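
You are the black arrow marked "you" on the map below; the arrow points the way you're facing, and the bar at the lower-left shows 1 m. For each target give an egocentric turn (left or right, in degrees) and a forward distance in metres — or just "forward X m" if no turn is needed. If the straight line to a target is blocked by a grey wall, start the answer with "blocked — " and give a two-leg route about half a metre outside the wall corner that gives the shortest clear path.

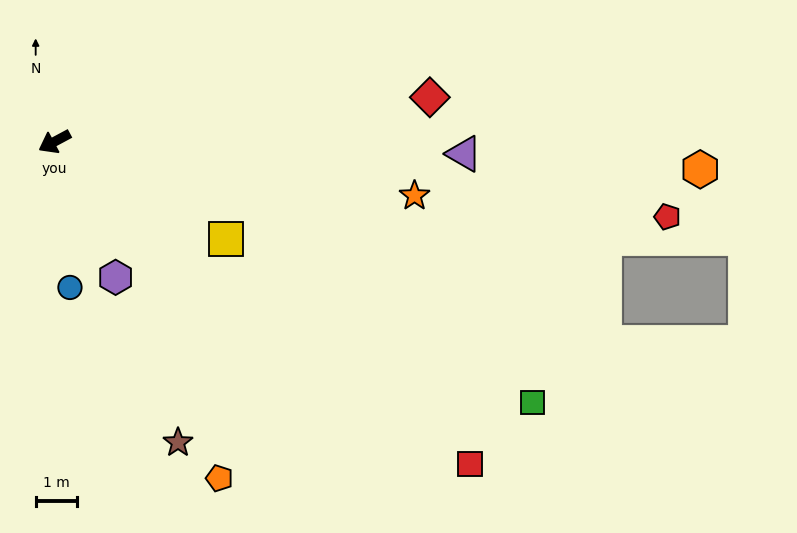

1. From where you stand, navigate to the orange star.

turn left 143°, forward 8.9 m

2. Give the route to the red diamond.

turn left 159°, forward 9.2 m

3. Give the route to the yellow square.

turn left 122°, forward 4.8 m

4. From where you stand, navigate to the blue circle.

turn left 68°, forward 3.6 m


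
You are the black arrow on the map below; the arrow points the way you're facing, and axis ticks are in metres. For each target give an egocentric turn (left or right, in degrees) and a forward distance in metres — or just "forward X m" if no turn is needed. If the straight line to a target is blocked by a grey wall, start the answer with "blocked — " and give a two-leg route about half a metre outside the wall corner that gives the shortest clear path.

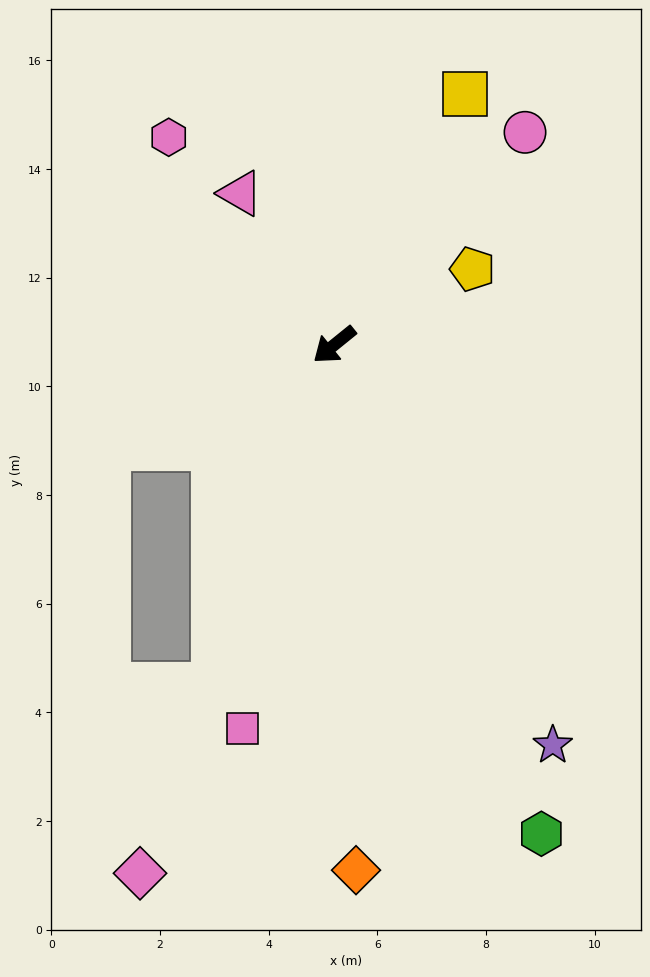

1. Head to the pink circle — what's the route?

turn right 171°, forward 5.3 m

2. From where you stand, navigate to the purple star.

turn left 80°, forward 8.4 m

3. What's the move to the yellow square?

turn right 157°, forward 5.2 m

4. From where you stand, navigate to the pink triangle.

turn right 97°, forward 3.3 m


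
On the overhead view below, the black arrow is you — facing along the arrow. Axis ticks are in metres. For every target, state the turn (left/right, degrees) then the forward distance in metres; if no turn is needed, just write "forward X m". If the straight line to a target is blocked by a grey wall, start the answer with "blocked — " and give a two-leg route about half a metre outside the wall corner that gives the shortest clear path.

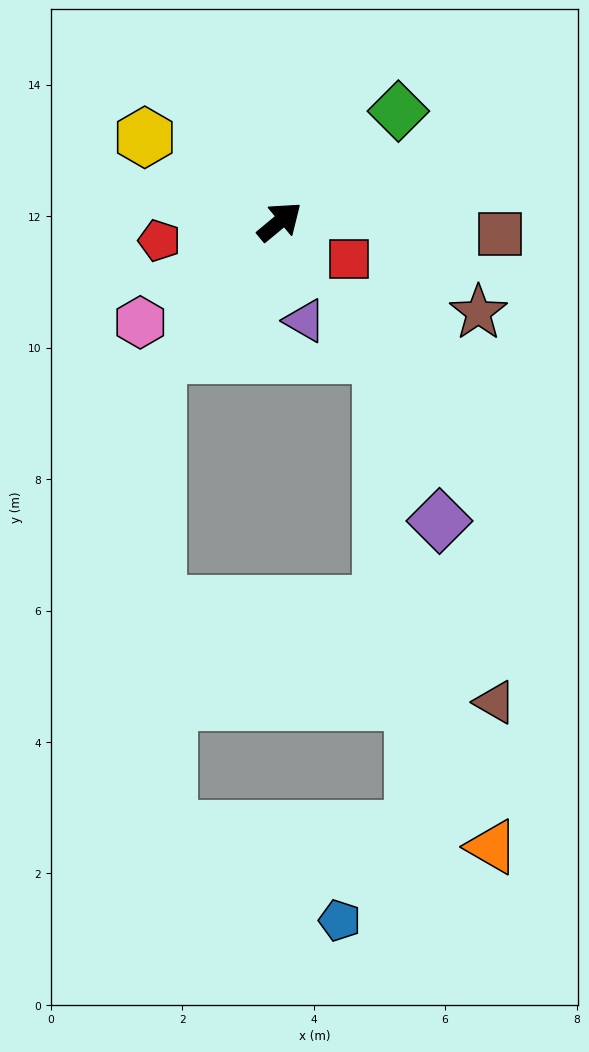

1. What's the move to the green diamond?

turn left 3°, forward 2.5 m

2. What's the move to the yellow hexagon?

turn left 108°, forward 2.4 m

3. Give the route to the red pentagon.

turn left 149°, forward 1.9 m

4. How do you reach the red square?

turn right 68°, forward 1.2 m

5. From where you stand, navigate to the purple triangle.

turn right 116°, forward 1.6 m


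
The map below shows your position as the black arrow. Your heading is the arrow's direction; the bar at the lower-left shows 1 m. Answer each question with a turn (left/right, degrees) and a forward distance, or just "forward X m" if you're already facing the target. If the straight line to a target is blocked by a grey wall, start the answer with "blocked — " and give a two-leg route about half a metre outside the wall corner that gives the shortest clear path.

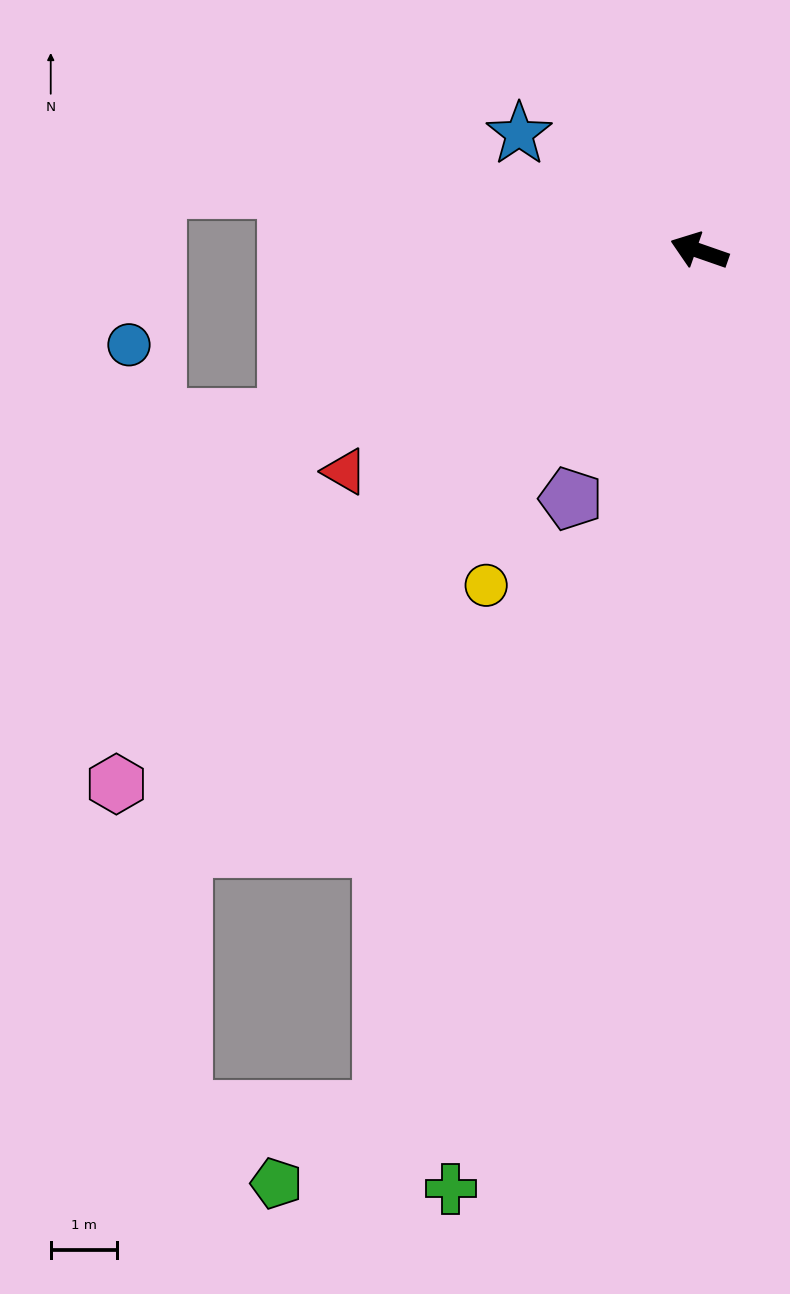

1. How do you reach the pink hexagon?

turn left 62°, forward 11.9 m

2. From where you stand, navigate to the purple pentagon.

turn left 82°, forward 4.2 m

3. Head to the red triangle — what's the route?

turn left 51°, forward 6.3 m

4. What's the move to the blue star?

turn right 14°, forward 3.2 m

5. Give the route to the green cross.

turn left 94°, forward 14.6 m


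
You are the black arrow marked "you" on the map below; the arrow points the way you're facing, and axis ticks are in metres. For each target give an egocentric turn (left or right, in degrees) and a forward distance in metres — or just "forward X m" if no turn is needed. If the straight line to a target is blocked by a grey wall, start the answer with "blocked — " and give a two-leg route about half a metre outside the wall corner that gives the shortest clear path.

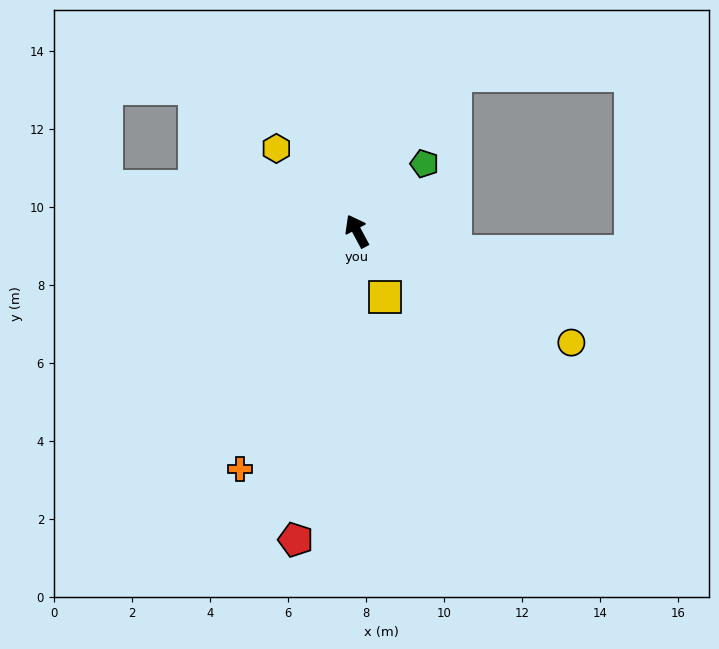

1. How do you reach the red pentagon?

turn left 141°, forward 8.1 m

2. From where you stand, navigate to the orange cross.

turn left 126°, forward 6.8 m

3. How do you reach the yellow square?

turn left 175°, forward 1.8 m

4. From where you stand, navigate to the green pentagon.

turn right 73°, forward 2.4 m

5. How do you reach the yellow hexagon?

turn left 16°, forward 3.0 m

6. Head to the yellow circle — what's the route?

turn right 146°, forward 6.2 m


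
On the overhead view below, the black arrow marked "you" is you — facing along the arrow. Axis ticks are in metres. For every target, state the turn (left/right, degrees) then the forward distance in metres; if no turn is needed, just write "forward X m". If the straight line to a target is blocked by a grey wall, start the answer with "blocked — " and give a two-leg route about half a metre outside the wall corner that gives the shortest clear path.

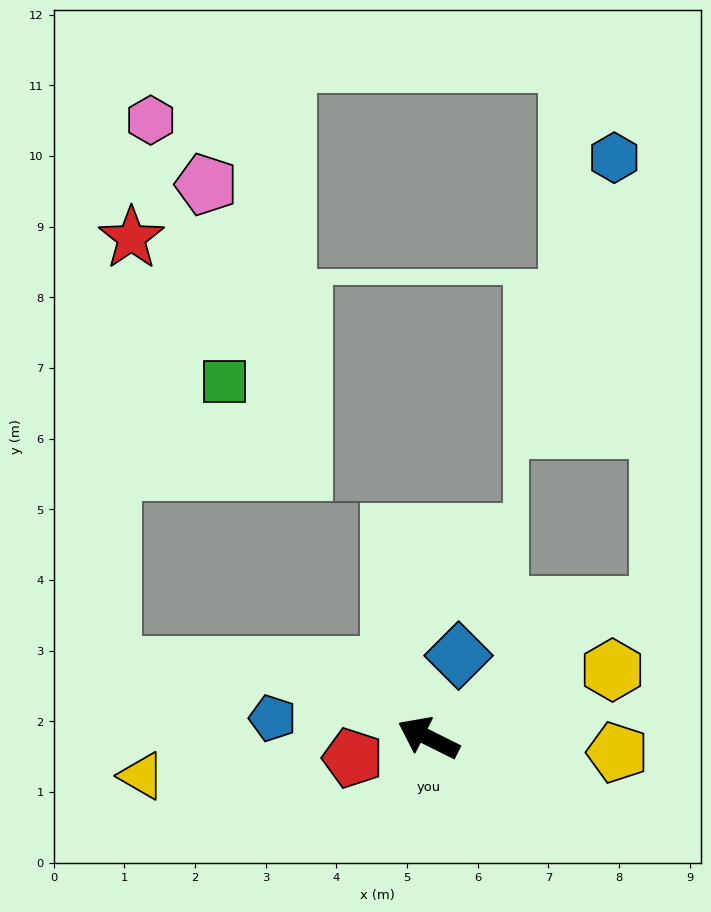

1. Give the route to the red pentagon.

turn left 41°, forward 1.1 m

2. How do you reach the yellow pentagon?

turn right 158°, forward 2.7 m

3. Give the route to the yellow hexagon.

turn right 133°, forward 2.8 m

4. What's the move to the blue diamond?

turn right 84°, forward 1.2 m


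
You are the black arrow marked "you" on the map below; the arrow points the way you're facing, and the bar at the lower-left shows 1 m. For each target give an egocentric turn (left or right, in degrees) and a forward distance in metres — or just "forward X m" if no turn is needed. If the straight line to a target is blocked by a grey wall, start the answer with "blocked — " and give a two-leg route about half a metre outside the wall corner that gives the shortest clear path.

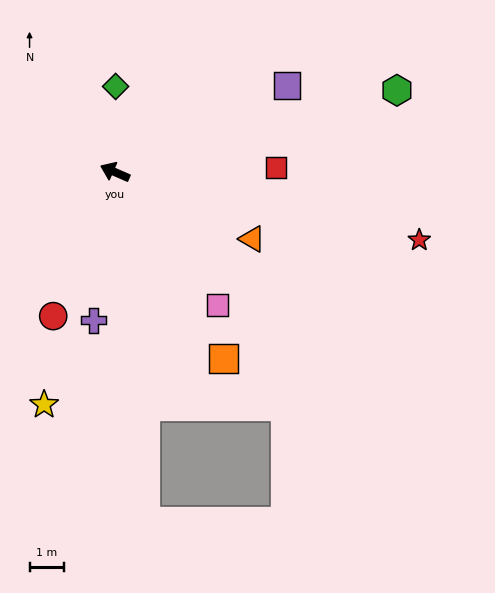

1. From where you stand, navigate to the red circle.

turn left 90°, forward 4.5 m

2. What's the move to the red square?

turn right 155°, forward 4.7 m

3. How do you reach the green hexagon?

turn right 140°, forward 8.5 m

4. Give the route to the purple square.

turn right 130°, forward 5.6 m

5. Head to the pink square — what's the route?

turn left 151°, forward 4.9 m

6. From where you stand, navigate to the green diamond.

turn right 67°, forward 2.5 m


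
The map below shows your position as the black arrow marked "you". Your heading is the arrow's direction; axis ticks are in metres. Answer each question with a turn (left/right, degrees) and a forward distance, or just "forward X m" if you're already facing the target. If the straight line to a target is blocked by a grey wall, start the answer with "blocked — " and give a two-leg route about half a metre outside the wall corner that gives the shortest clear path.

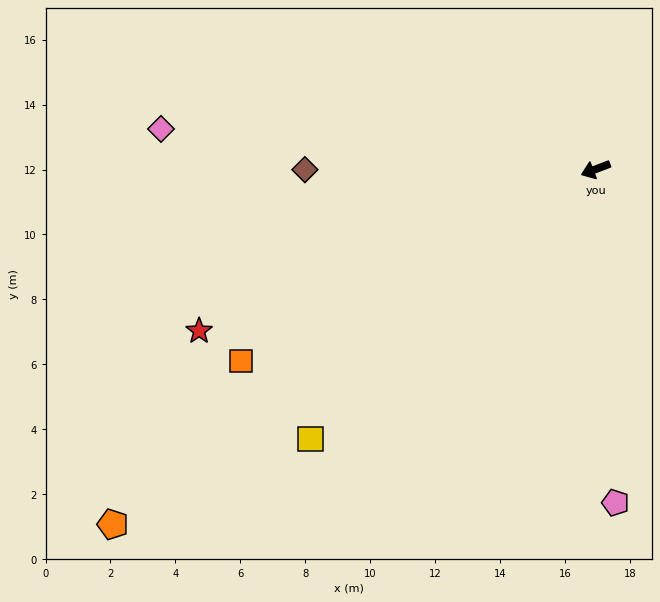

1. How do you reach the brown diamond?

turn right 21°, forward 9.0 m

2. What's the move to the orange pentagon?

turn left 15°, forward 18.5 m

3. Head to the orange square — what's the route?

turn left 8°, forward 12.4 m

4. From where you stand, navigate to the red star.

forward 13.2 m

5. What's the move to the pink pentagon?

turn left 73°, forward 10.3 m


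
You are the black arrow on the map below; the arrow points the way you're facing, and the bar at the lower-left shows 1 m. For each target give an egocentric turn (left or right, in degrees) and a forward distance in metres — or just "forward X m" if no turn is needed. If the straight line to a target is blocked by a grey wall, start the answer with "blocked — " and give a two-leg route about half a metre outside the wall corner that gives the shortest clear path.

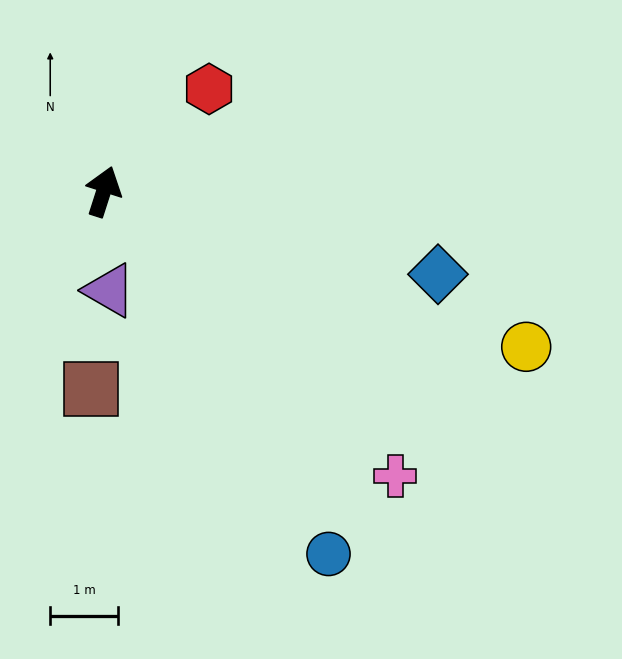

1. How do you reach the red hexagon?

turn right 28°, forward 2.2 m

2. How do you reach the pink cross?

turn right 116°, forward 6.0 m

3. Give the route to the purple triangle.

turn right 159°, forward 1.5 m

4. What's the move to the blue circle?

turn right 130°, forward 6.3 m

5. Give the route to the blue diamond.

turn right 86°, forward 5.1 m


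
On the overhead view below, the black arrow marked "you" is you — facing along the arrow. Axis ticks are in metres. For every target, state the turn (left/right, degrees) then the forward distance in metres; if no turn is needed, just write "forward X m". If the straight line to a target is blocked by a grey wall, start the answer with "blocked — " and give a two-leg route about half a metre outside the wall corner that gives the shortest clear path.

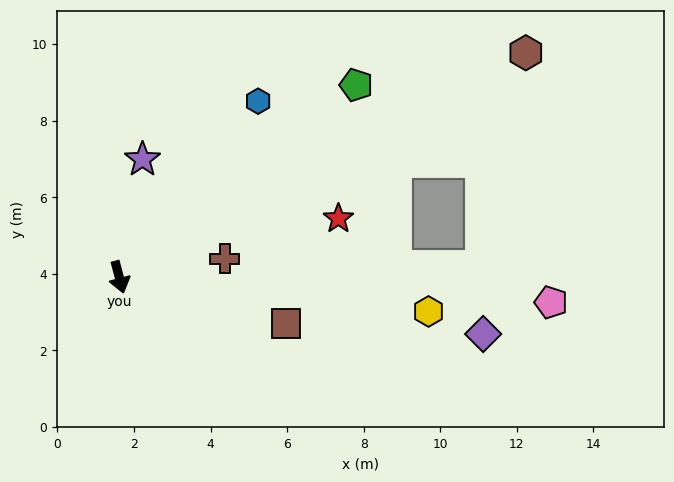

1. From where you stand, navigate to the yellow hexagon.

turn left 69°, forward 8.1 m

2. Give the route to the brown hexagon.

turn left 104°, forward 12.1 m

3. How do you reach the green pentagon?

turn left 114°, forward 8.0 m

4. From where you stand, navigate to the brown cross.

turn left 85°, forward 2.8 m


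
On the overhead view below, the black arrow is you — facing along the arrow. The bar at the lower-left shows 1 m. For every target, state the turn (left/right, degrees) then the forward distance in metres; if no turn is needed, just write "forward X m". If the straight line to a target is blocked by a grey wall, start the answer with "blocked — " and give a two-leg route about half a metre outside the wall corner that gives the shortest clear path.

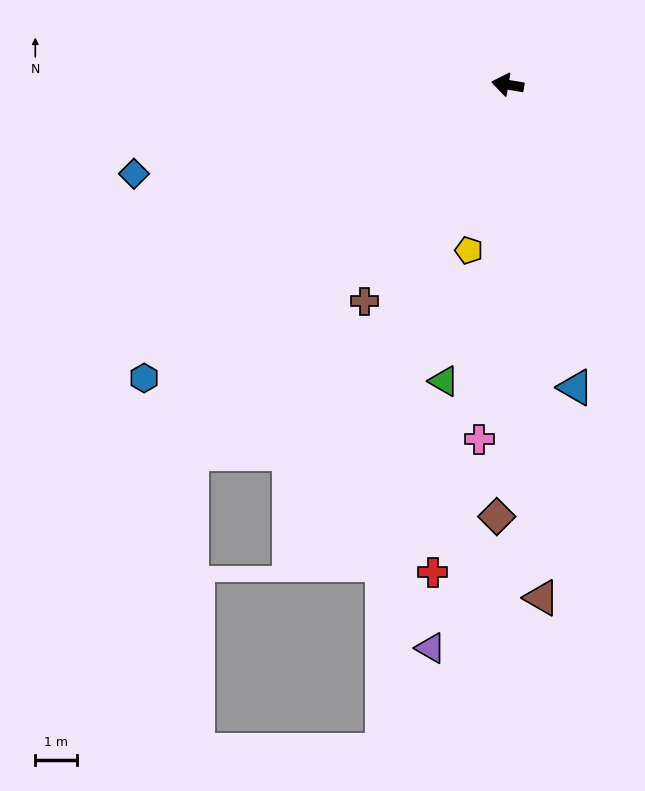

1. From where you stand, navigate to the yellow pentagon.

turn left 86°, forward 4.0 m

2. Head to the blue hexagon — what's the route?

turn left 48°, forward 11.1 m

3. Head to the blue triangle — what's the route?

turn left 112°, forward 7.4 m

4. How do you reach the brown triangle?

turn left 103°, forward 12.2 m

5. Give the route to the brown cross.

turn left 66°, forward 6.2 m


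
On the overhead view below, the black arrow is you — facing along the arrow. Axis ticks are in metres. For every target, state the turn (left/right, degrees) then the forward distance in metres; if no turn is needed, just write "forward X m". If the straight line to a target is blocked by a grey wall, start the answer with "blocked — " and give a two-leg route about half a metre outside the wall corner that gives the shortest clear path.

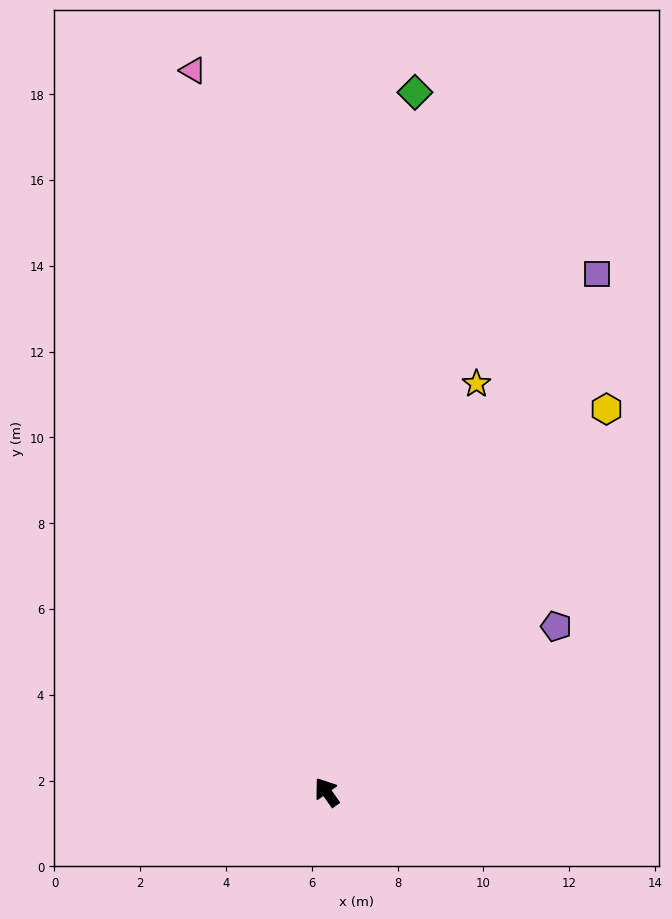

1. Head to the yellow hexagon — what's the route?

turn right 71°, forward 11.1 m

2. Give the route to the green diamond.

turn right 43°, forward 16.4 m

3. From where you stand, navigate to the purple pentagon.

turn right 90°, forward 6.6 m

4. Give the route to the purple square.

turn right 63°, forward 13.6 m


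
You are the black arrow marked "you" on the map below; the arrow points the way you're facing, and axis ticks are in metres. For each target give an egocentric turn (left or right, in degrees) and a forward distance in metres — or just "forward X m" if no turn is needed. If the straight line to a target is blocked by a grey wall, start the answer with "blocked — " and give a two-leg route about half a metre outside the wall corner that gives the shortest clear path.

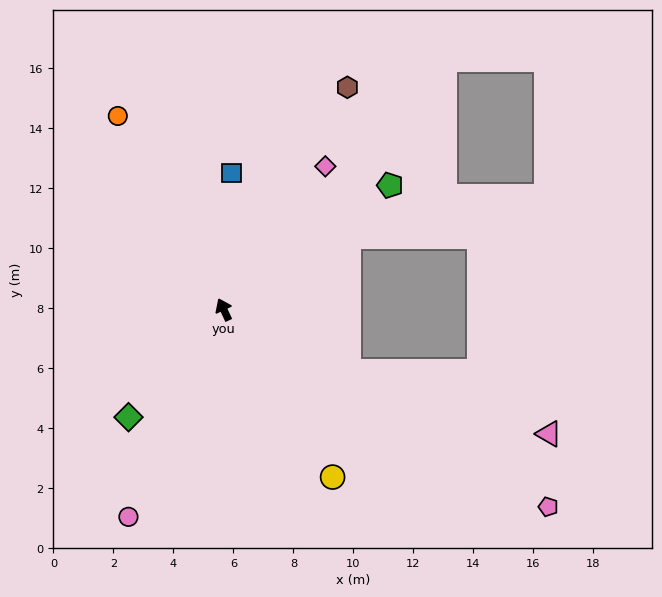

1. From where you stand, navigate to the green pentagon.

turn right 78°, forward 6.9 m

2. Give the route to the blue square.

turn right 28°, forward 4.6 m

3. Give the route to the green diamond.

turn left 113°, forward 4.8 m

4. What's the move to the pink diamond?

turn right 60°, forward 5.9 m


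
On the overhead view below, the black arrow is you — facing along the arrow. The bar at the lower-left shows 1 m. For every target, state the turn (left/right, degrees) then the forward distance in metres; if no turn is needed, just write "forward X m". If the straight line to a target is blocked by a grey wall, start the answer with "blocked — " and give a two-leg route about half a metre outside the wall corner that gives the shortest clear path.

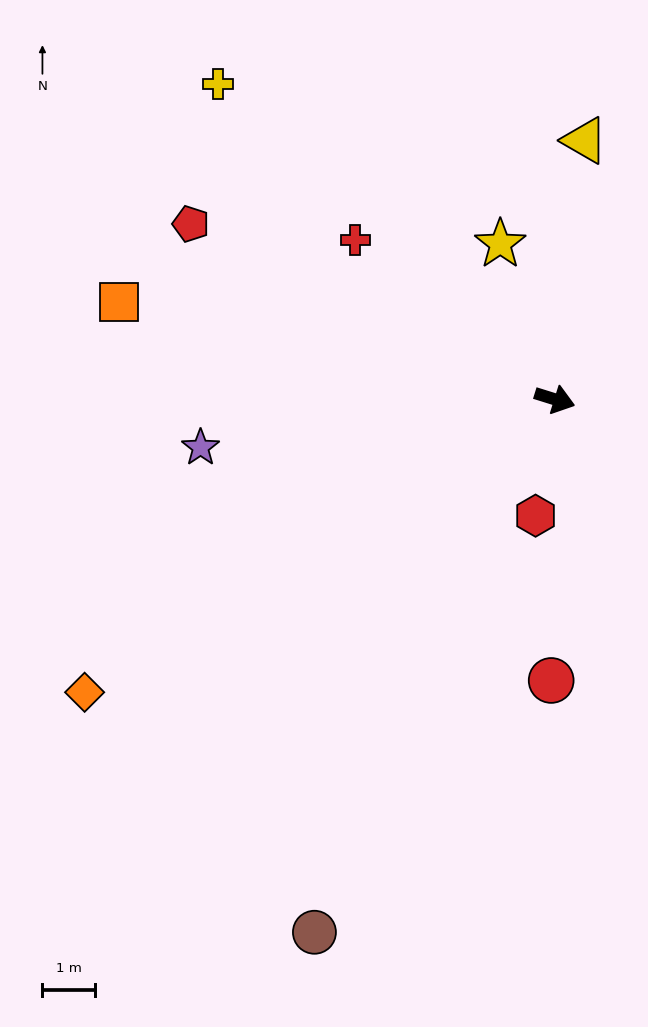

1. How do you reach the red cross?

turn left 159°, forward 4.8 m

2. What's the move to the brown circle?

turn right 97°, forward 11.0 m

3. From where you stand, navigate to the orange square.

turn right 175°, forward 8.4 m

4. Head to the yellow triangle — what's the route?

turn left 101°, forward 4.9 m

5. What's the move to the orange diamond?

turn right 131°, forward 10.5 m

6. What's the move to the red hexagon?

turn right 82°, forward 2.2 m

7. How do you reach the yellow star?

turn left 127°, forward 3.1 m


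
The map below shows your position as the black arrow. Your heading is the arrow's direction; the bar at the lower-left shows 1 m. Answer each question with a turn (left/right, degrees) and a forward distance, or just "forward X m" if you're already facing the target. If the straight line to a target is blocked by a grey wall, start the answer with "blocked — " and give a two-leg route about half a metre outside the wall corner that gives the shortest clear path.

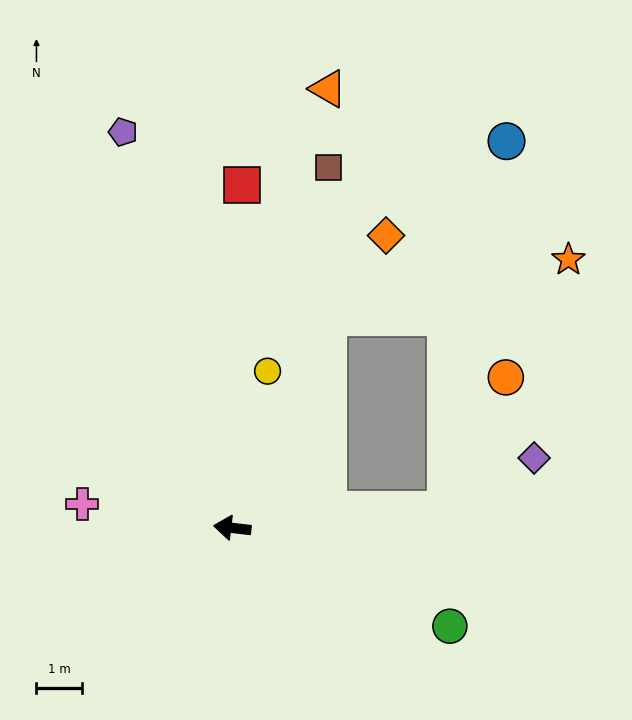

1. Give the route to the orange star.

blocked — turn right 108°, forward 5.1 m, then turn right 52°, forward 5.5 m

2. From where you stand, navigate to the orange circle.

blocked — turn right 169°, forward 4.8 m, then turn left 61°, forward 3.2 m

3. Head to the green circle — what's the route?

turn left 162°, forward 5.3 m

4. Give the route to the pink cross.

turn right 2°, forward 3.4 m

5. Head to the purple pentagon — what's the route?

turn right 68°, forward 9.1 m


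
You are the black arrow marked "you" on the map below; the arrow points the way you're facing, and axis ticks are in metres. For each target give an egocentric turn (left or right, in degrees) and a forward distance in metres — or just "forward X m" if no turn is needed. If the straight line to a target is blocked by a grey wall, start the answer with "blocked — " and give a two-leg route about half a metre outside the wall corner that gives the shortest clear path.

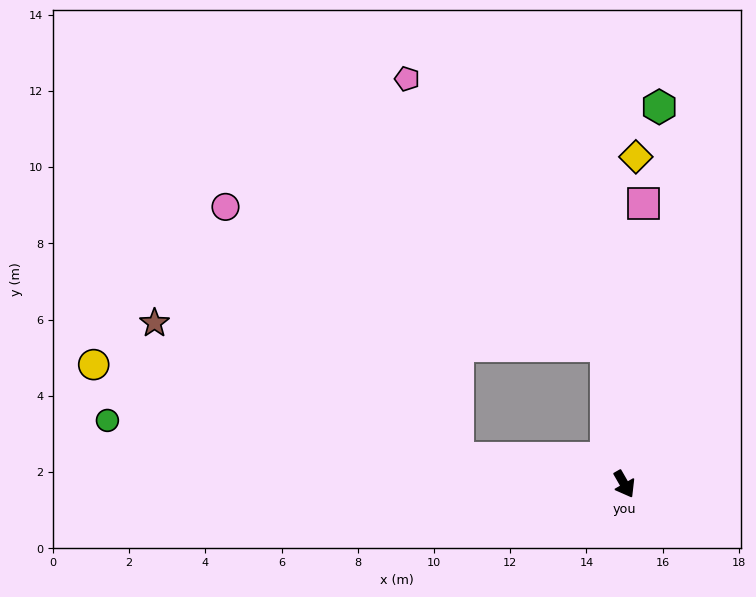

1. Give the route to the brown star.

blocked — turn right 129°, forward 4.4 m, then turn right 15°, forward 8.7 m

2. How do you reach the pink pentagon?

blocked — turn left 158°, forward 3.7 m, then turn left 29°, forward 8.7 m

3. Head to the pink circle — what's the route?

blocked — turn right 129°, forward 4.4 m, then turn right 38°, forward 9.0 m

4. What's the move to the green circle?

turn right 127°, forward 13.7 m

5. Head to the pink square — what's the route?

turn left 146°, forward 7.4 m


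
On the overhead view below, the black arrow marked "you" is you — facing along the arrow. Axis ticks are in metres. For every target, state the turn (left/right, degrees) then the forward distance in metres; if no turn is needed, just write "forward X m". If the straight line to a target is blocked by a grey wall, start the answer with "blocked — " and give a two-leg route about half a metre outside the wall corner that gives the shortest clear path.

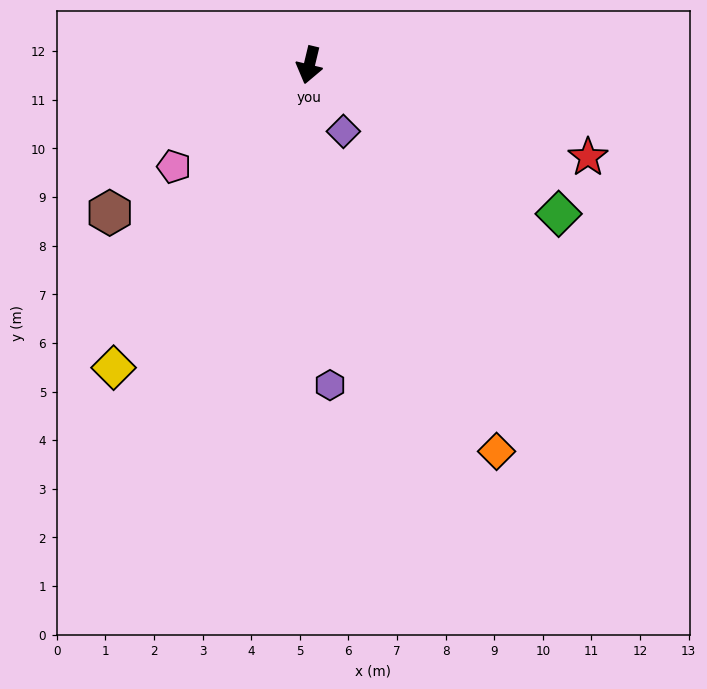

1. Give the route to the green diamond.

turn left 73°, forward 6.0 m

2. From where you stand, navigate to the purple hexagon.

turn left 17°, forward 6.6 m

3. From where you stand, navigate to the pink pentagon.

turn right 40°, forward 3.5 m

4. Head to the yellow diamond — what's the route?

turn right 19°, forward 7.4 m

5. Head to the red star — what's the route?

turn left 85°, forward 6.0 m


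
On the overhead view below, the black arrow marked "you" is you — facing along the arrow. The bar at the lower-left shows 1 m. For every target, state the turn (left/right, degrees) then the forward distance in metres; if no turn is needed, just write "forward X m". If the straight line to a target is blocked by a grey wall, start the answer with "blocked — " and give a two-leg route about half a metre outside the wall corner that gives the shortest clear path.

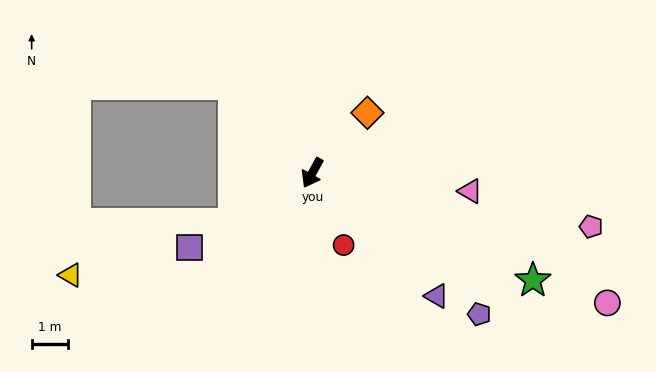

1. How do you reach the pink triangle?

turn left 112°, forward 4.3 m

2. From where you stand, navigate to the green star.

turn left 93°, forward 6.7 m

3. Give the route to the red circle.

turn left 52°, forward 2.1 m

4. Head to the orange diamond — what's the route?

turn left 166°, forward 2.2 m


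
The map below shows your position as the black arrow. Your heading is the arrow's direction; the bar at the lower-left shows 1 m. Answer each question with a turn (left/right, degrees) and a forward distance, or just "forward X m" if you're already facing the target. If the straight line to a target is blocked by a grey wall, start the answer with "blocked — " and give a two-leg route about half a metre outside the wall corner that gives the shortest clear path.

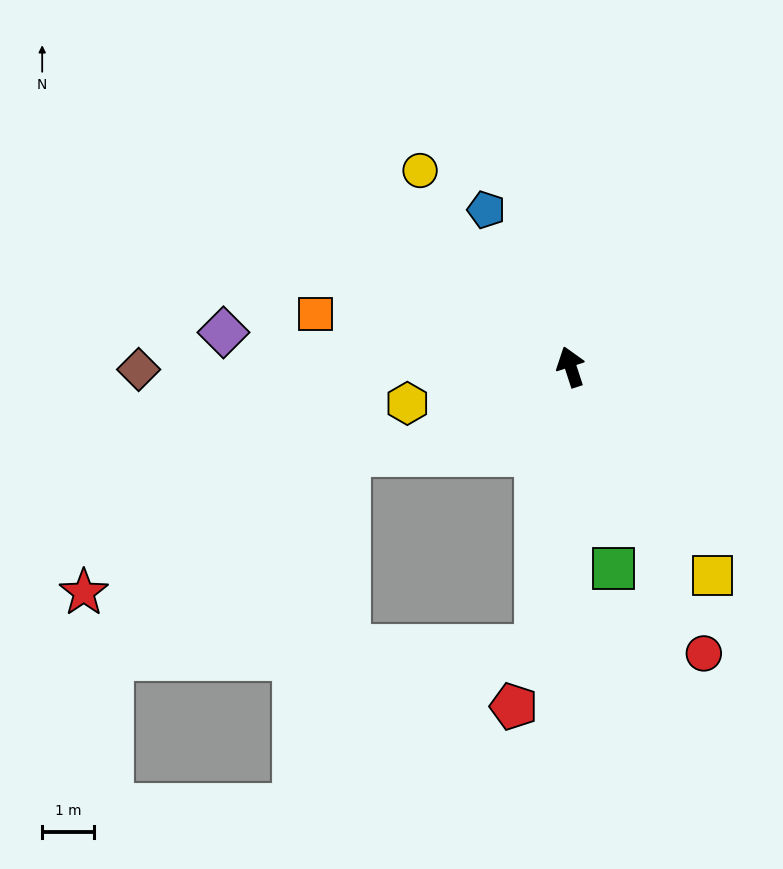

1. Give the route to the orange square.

turn left 60°, forward 5.0 m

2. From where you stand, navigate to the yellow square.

turn right 164°, forward 4.9 m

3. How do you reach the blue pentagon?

turn left 10°, forward 3.4 m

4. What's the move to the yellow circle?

turn left 19°, forward 4.8 m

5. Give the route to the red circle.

turn right 173°, forward 6.1 m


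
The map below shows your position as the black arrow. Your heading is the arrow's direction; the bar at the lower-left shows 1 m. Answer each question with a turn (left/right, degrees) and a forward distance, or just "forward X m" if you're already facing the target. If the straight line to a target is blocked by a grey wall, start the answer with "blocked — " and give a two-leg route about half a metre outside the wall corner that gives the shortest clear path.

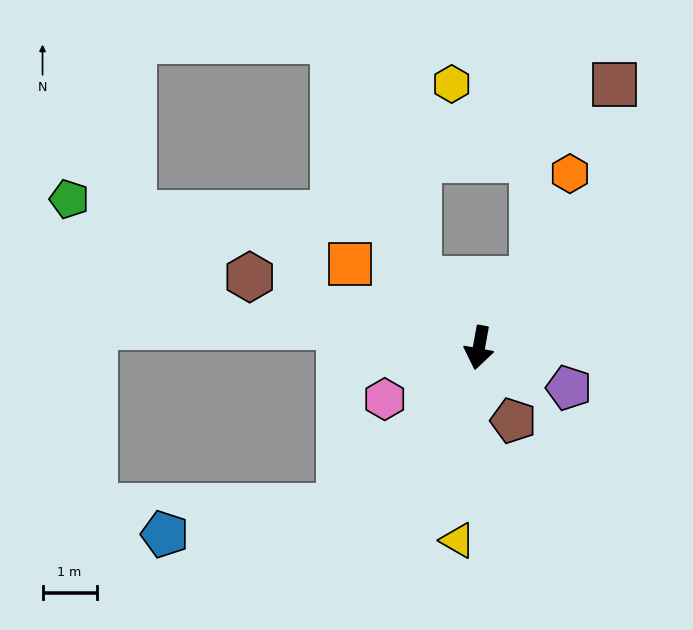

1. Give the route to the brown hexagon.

turn right 97°, forward 4.4 m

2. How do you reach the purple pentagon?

turn left 76°, forward 1.8 m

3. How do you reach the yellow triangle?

turn left 4°, forward 3.6 m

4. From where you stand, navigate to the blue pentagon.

blocked — turn right 31°, forward 3.9 m, then turn right 40°, forward 3.3 m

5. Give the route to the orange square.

turn right 113°, forward 2.8 m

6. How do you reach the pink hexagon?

turn right 51°, forward 2.0 m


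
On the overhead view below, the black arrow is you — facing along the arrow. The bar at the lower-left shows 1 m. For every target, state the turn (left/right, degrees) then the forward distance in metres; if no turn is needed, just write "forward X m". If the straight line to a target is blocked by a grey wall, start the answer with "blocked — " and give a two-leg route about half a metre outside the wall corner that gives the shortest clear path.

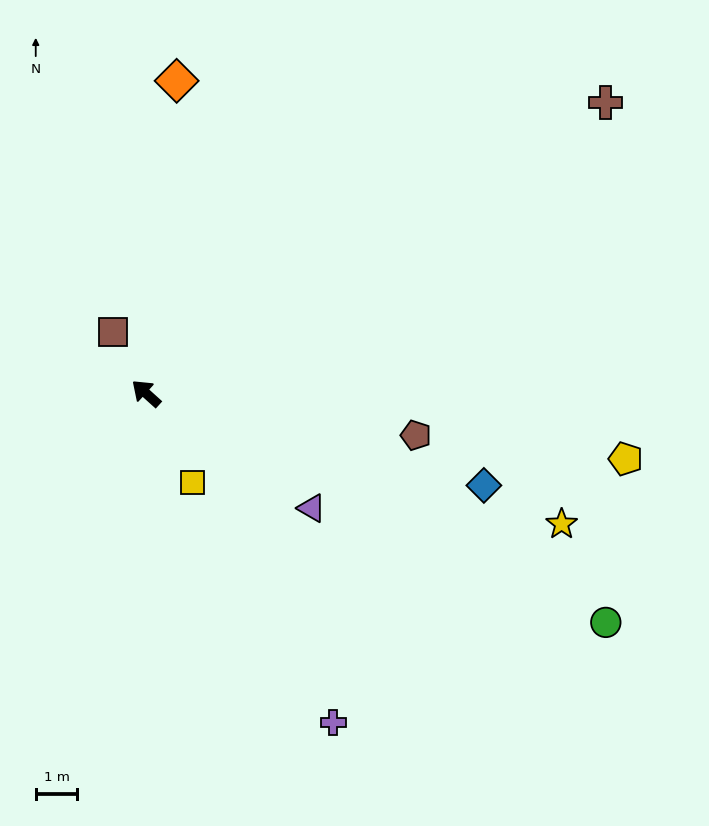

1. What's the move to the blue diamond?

turn right 153°, forward 8.4 m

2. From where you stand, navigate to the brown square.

turn right 19°, forward 1.7 m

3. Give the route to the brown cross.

turn right 106°, forward 13.1 m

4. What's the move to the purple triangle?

turn right 173°, forward 4.8 m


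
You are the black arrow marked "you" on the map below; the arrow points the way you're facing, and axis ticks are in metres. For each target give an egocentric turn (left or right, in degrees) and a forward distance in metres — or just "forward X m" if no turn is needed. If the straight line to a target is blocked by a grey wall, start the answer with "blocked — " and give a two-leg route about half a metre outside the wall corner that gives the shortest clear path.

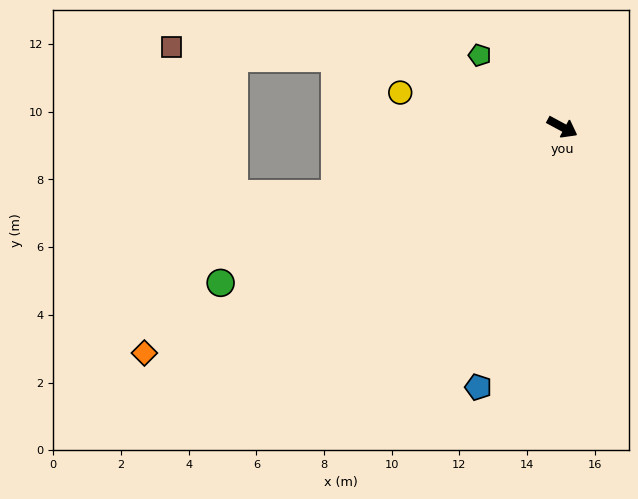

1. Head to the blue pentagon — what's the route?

turn right 80°, forward 8.1 m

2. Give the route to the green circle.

turn right 127°, forward 11.1 m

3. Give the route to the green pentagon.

turn left 167°, forward 3.2 m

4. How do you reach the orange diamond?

turn right 123°, forward 14.0 m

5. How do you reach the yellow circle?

turn right 164°, forward 4.9 m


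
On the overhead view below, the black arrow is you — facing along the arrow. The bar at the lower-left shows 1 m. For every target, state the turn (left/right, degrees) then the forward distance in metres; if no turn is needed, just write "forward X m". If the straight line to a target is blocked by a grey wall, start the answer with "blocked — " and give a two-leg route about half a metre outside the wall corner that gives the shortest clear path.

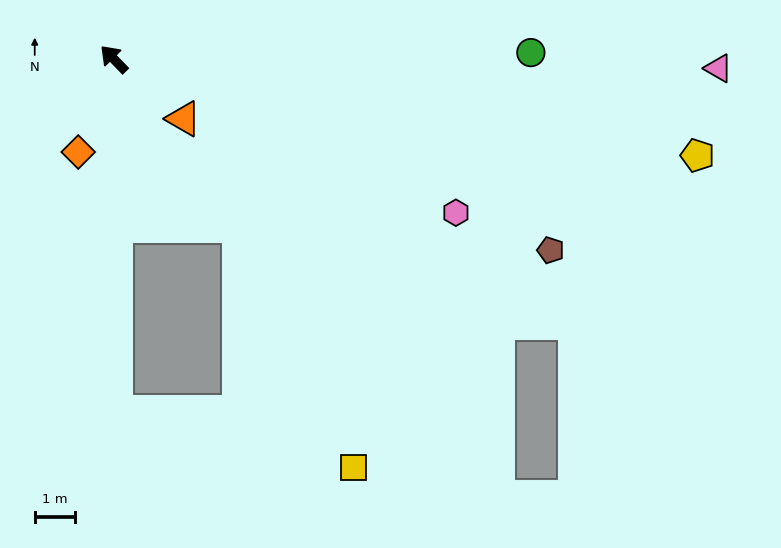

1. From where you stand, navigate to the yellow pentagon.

turn right 144°, forward 14.7 m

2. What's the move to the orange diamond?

turn left 115°, forward 2.5 m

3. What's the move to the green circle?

turn right 133°, forward 10.4 m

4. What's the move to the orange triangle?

turn right 175°, forward 2.3 m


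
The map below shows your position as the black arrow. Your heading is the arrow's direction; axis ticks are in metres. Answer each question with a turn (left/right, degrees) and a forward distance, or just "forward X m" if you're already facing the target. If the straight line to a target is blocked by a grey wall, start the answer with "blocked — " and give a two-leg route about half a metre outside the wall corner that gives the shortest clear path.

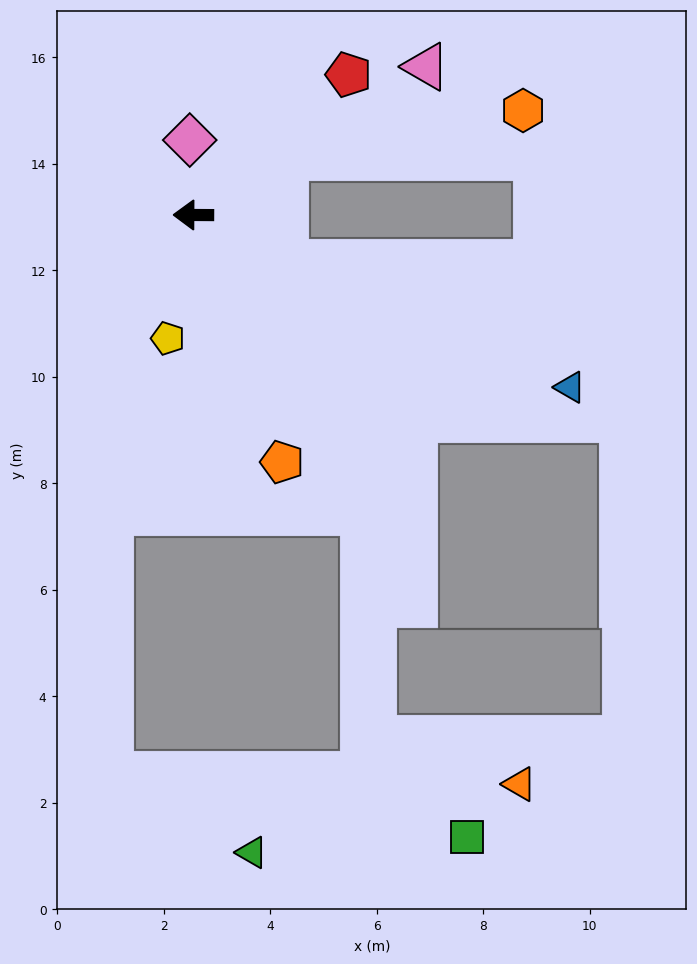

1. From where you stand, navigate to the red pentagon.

turn right 138°, forward 3.9 m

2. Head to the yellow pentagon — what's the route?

turn left 79°, forward 2.4 m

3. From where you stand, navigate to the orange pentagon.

turn left 110°, forward 4.9 m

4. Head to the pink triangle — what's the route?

turn right 147°, forward 5.2 m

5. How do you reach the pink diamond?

turn right 87°, forward 1.4 m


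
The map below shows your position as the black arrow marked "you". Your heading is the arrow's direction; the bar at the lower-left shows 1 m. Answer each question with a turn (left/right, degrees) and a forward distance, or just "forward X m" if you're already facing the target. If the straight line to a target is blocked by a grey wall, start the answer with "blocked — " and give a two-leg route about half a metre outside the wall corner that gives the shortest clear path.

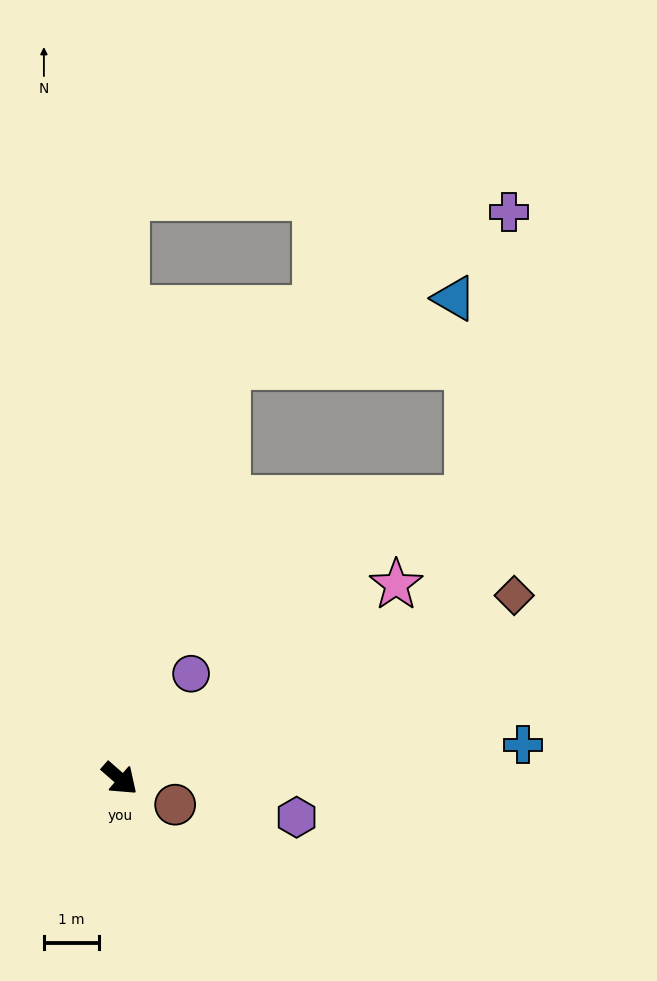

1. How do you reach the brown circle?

turn left 16°, forward 1.1 m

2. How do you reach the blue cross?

turn left 46°, forward 7.4 m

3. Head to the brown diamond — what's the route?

turn left 66°, forward 7.9 m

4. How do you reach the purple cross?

blocked — turn left 116°, forward 7.8 m, then turn right 46°, forward 5.9 m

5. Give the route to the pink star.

turn left 76°, forward 6.2 m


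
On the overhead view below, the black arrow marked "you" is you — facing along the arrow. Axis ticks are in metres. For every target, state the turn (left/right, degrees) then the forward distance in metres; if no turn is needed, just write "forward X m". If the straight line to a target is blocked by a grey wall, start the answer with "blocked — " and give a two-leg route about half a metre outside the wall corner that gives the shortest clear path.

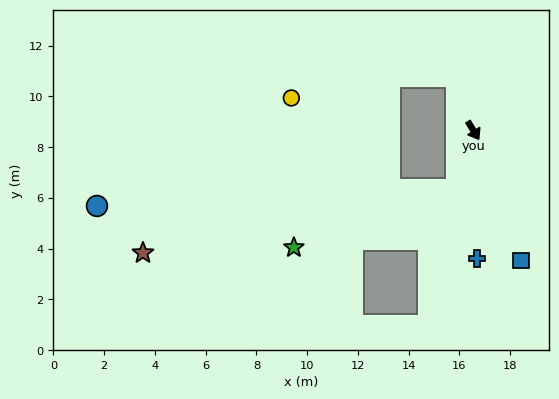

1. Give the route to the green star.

blocked — turn right 47°, forward 2.4 m, then turn right 55°, forward 6.8 m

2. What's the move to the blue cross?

turn right 30°, forward 5.0 m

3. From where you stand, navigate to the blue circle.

blocked — turn right 47°, forward 2.4 m, then turn right 72°, forward 14.2 m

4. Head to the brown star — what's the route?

blocked — turn right 47°, forward 2.4 m, then turn right 63°, forward 12.6 m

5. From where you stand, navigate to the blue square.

turn right 11°, forward 5.5 m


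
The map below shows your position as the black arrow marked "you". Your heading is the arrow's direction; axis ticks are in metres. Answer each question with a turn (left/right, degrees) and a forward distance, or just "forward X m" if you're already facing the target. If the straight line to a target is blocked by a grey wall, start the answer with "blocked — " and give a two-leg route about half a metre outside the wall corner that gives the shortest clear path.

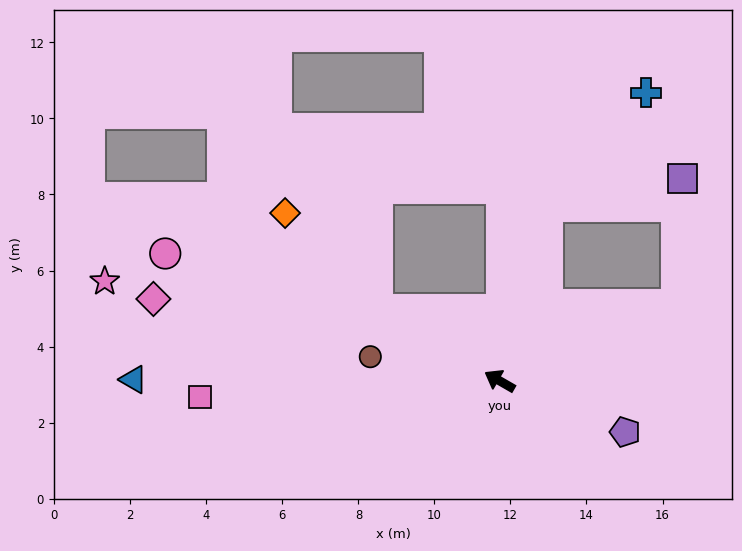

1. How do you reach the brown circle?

turn left 19°, forward 3.5 m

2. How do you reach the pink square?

turn left 33°, forward 7.9 m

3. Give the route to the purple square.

blocked — turn right 127°, forward 5.1 m, then turn left 64°, forward 3.3 m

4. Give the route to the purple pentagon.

turn right 172°, forward 3.6 m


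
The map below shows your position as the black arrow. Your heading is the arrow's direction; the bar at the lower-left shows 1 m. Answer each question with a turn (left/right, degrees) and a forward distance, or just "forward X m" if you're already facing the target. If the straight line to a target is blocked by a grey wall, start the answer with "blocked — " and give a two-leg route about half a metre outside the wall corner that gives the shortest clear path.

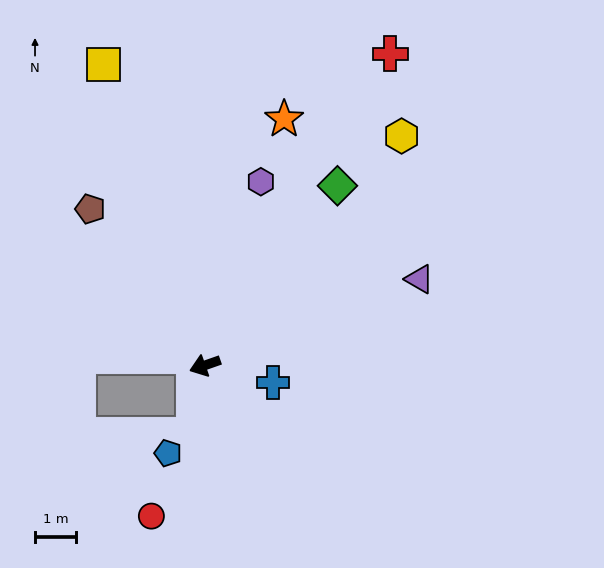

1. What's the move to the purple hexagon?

turn right 126°, forward 4.7 m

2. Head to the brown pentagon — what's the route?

turn right 73°, forward 4.8 m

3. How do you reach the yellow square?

turn right 91°, forward 7.8 m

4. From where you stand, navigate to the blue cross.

turn left 146°, forward 1.7 m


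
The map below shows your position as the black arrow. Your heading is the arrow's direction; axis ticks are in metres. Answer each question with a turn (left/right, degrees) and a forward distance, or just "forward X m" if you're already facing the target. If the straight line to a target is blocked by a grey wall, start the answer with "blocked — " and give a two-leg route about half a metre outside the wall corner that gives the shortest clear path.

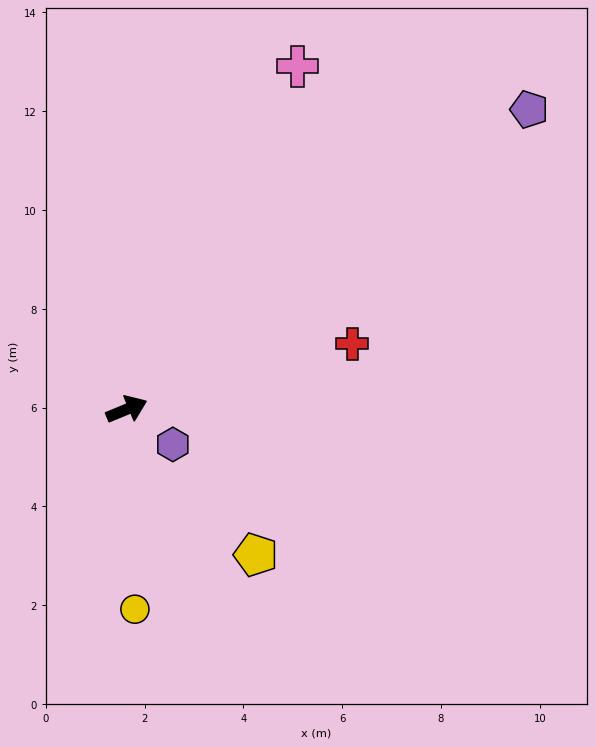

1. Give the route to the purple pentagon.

turn left 14°, forward 10.2 m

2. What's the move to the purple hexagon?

turn right 60°, forward 1.2 m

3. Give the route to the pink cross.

turn left 41°, forward 7.8 m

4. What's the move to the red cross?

turn right 6°, forward 4.8 m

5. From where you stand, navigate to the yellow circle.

turn right 110°, forward 4.1 m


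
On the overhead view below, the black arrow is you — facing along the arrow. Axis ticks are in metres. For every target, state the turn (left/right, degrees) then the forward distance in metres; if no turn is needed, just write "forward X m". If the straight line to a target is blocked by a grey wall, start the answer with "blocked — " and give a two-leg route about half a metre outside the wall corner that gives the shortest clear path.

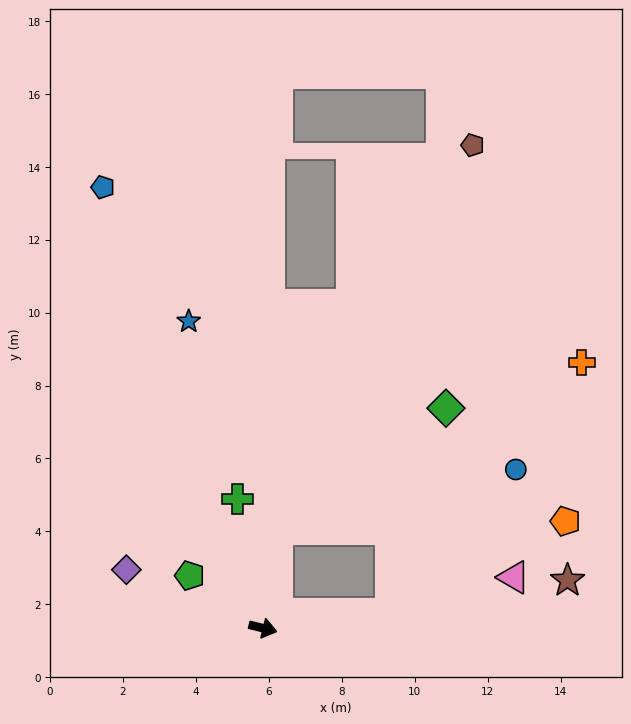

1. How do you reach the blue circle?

blocked — turn left 21°, forward 3.5 m, then turn left 42°, forward 5.2 m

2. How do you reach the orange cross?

blocked — turn left 96°, forward 2.7 m, then turn right 53°, forward 9.5 m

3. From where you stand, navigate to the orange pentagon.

blocked — turn left 21°, forward 3.5 m, then turn left 21°, forward 5.4 m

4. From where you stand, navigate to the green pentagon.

turn left 158°, forward 2.5 m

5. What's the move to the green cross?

turn left 115°, forward 3.6 m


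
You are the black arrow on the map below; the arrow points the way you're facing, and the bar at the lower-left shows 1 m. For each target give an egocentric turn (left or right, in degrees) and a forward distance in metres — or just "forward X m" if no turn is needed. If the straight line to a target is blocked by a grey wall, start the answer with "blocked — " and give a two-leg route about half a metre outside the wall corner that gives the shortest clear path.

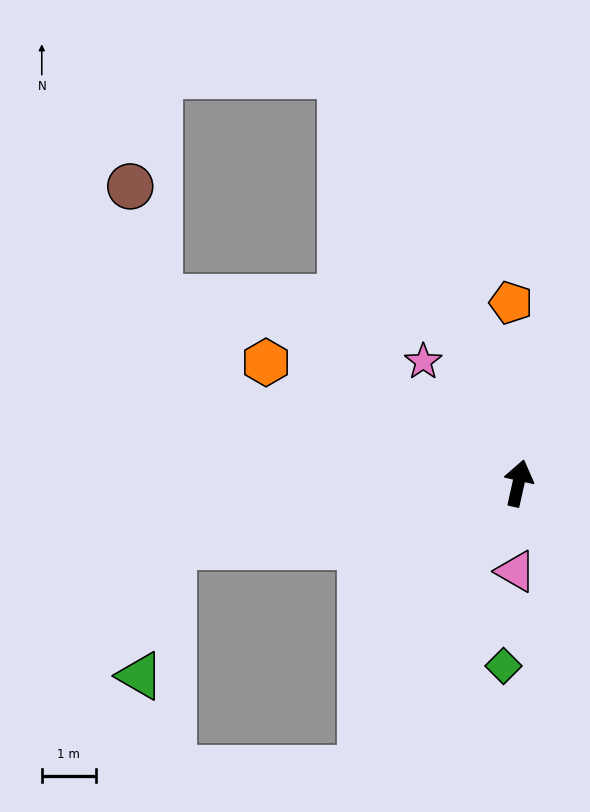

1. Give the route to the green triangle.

blocked — turn left 113°, forward 6.5 m, then turn left 65°, forward 2.5 m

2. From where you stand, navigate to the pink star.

turn left 51°, forward 2.9 m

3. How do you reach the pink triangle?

turn right 169°, forward 1.6 m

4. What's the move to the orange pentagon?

turn left 15°, forward 3.4 m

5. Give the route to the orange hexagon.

turn left 77°, forward 5.2 m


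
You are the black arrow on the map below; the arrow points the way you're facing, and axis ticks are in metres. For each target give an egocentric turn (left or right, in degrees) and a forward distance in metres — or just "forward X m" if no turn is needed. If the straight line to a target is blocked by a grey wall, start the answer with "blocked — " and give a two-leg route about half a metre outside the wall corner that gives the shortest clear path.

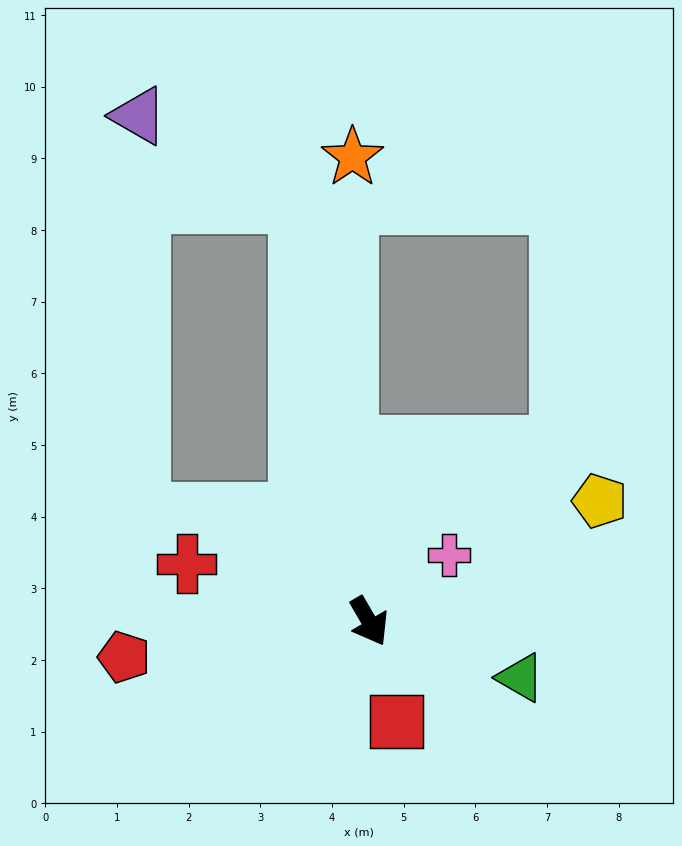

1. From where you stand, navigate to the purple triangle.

blocked — turn left 159°, forward 5.9 m, then turn left 52°, forward 2.5 m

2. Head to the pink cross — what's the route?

turn left 100°, forward 1.5 m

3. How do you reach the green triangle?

turn left 39°, forward 2.3 m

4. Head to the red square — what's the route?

turn right 15°, forward 1.4 m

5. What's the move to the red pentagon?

turn right 112°, forward 3.5 m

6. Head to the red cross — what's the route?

turn right 138°, forward 2.7 m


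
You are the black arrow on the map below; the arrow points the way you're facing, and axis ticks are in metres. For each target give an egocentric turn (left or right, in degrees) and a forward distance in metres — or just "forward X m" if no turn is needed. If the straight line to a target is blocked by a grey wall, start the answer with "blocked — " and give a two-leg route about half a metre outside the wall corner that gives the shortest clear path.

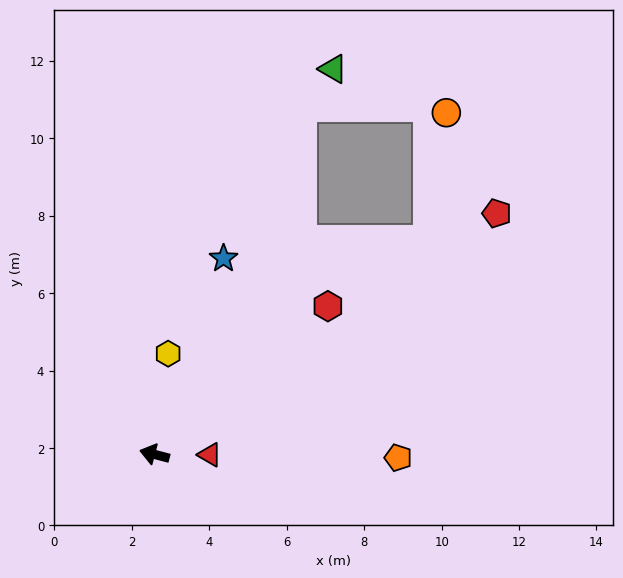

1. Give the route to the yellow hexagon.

turn right 83°, forward 2.6 m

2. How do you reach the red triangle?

turn right 166°, forward 1.4 m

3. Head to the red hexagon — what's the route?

turn right 125°, forward 5.9 m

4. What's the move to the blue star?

turn right 95°, forward 5.4 m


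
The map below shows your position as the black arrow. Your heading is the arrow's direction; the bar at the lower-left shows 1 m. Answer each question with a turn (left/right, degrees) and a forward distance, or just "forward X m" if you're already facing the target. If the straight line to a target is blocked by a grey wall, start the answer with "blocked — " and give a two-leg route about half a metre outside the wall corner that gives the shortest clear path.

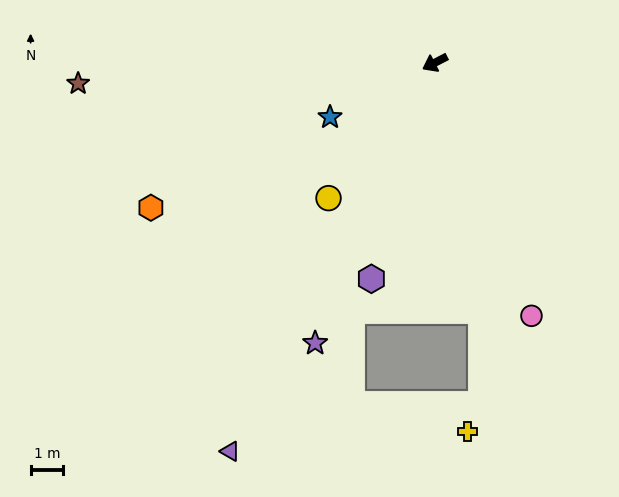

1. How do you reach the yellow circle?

turn left 25°, forward 5.3 m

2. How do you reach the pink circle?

turn left 84°, forward 8.3 m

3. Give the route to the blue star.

forward 3.6 m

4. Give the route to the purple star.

turn left 40°, forward 9.3 m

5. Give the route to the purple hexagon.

turn left 46°, forward 6.9 m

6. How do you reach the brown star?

turn right 24°, forward 10.9 m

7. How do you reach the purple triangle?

turn left 35°, forward 13.4 m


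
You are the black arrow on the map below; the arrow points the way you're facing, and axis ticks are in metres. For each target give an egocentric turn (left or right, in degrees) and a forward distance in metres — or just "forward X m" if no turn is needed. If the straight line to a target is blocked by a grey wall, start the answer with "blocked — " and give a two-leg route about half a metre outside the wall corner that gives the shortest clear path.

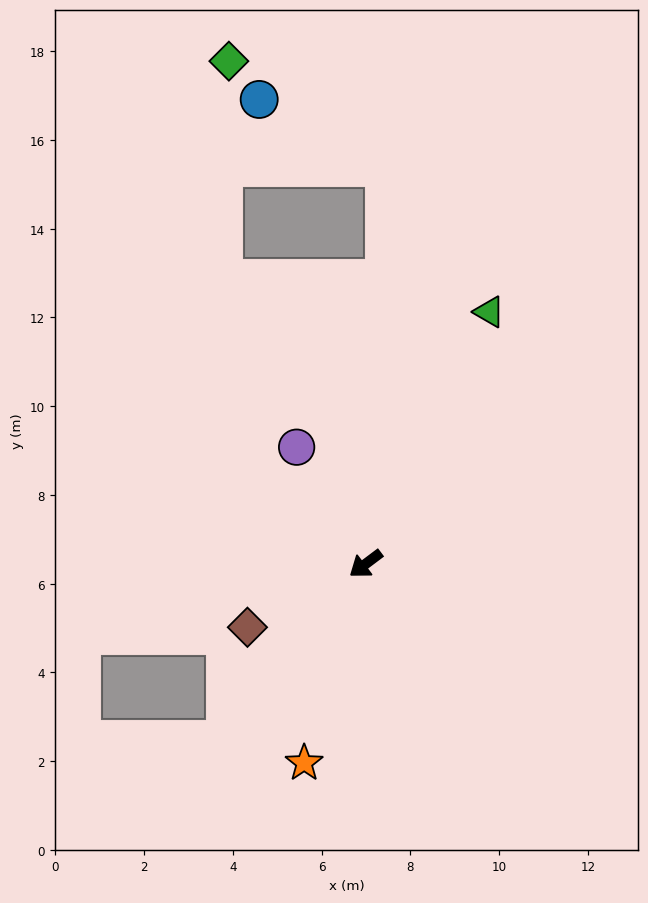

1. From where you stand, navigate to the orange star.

turn left 36°, forward 4.7 m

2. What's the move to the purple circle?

turn right 96°, forward 3.1 m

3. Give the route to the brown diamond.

turn right 9°, forward 3.0 m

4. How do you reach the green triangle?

turn right 153°, forward 6.3 m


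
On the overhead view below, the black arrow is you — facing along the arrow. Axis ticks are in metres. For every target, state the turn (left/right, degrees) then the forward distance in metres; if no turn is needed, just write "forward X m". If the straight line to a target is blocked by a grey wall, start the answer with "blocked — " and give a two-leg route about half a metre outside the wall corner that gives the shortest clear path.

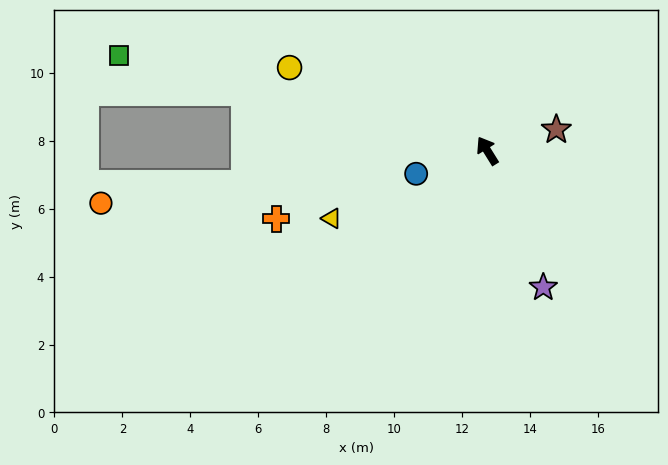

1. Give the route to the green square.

turn left 44°, forward 11.2 m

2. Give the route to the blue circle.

turn left 76°, forward 2.2 m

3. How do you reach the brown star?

turn right 105°, forward 2.1 m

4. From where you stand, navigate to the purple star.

turn left 170°, forward 4.3 m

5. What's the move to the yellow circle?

turn left 35°, forward 6.3 m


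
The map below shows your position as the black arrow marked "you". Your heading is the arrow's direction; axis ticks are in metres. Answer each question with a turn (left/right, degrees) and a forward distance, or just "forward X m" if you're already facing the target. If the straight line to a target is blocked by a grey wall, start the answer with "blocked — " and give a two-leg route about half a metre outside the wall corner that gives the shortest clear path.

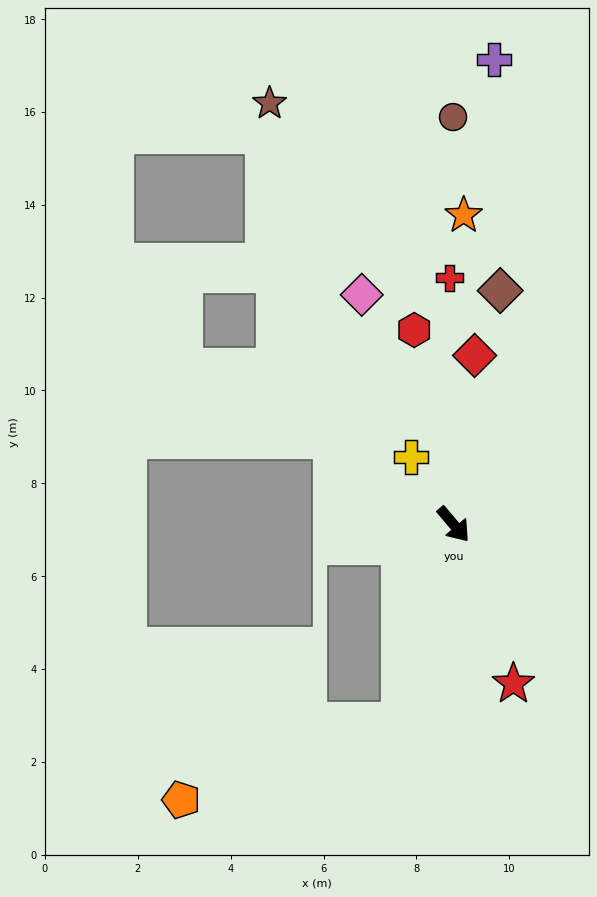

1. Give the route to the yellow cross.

turn left 172°, forward 1.7 m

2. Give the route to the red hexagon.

turn left 151°, forward 4.3 m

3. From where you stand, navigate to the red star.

turn right 20°, forward 3.7 m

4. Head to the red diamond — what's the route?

turn left 133°, forward 3.7 m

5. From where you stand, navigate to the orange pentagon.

blocked — turn right 55°, forward 4.4 m, then turn right 56°, forward 5.0 m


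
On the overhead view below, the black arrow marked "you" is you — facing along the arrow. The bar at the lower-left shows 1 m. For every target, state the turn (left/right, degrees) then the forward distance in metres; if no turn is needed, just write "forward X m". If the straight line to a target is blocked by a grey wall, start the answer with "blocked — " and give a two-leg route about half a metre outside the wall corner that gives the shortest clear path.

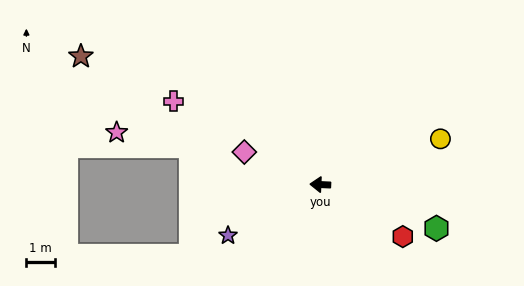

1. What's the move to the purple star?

turn left 31°, forward 3.7 m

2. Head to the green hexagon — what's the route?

turn left 162°, forward 4.4 m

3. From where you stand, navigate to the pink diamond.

turn right 21°, forward 2.9 m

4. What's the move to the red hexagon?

turn left 150°, forward 3.4 m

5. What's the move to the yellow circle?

turn right 157°, forward 4.5 m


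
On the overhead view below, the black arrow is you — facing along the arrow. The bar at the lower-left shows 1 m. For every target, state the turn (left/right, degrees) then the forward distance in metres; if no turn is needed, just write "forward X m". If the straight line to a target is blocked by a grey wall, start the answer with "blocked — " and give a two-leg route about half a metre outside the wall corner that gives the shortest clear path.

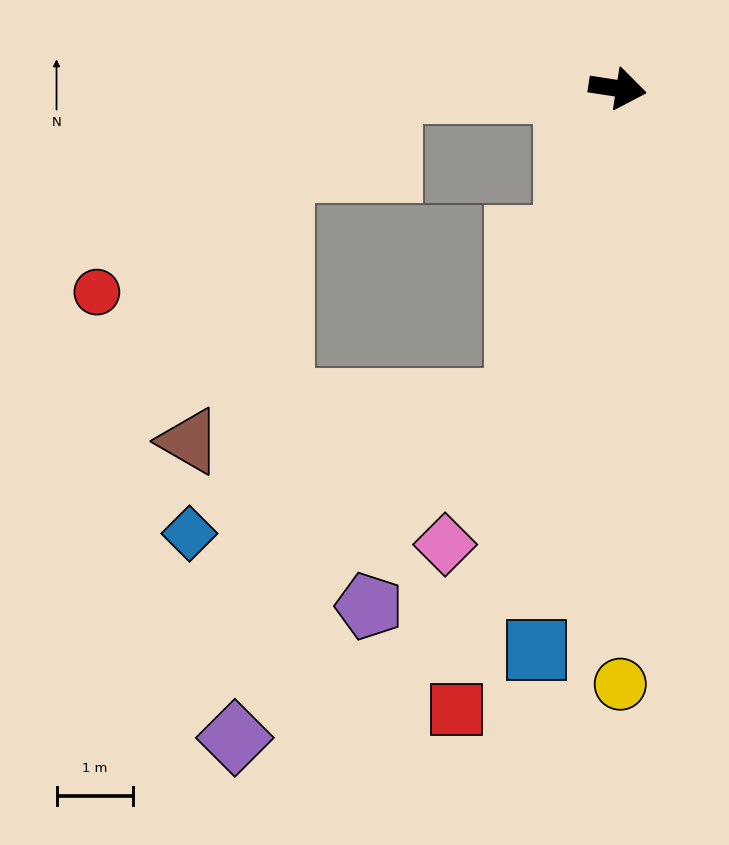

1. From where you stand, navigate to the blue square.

turn right 90°, forward 7.4 m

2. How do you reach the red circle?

blocked — turn right 171°, forward 3.0 m, then turn left 34°, forward 4.6 m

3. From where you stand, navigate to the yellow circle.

turn right 81°, forward 7.8 m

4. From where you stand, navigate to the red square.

turn right 96°, forward 8.4 m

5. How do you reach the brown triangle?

blocked — turn right 99°, forward 4.3 m, then turn right 65°, forward 4.3 m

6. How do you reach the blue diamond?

blocked — turn right 99°, forward 4.3 m, then turn right 50°, forward 4.6 m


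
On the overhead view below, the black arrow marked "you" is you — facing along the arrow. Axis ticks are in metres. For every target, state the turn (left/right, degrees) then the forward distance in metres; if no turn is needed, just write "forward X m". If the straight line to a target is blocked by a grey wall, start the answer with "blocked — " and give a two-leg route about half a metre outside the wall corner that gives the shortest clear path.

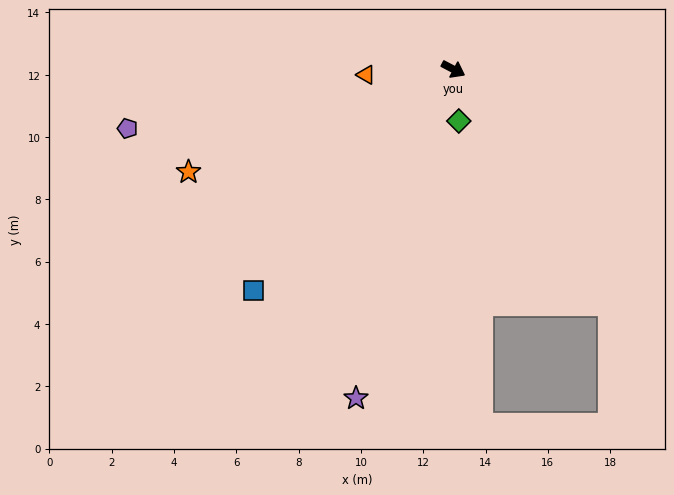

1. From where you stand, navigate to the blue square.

turn right 104°, forward 9.6 m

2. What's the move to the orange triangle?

turn right 149°, forward 2.8 m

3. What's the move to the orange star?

turn right 131°, forward 9.1 m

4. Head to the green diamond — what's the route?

turn right 56°, forward 1.7 m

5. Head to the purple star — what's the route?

turn right 79°, forward 11.0 m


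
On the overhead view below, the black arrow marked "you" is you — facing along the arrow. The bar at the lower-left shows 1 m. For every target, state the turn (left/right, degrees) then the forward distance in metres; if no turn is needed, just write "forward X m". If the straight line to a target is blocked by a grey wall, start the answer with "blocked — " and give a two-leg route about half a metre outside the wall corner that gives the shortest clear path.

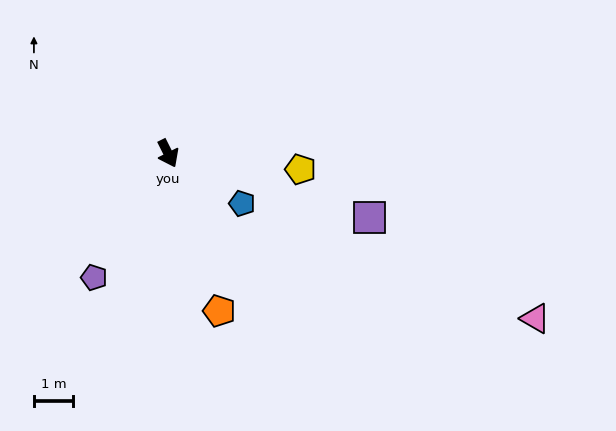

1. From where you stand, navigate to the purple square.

turn left 46°, forward 5.4 m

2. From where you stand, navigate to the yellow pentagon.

turn left 57°, forward 3.4 m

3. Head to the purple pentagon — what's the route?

turn right 57°, forward 3.7 m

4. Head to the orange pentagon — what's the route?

turn right 9°, forward 4.3 m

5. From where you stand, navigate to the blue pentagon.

turn left 29°, forward 2.3 m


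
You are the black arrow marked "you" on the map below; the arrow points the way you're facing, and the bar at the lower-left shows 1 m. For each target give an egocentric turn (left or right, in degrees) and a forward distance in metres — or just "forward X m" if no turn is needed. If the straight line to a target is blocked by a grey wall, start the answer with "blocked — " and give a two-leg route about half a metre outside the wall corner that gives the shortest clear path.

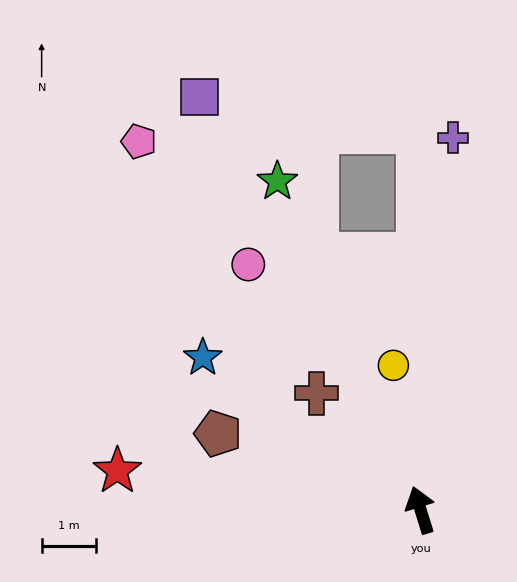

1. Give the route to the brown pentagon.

turn left 52°, forward 4.0 m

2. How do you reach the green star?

turn left 6°, forward 6.6 m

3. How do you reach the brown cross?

turn left 24°, forward 2.9 m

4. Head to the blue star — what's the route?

turn left 38°, forward 4.9 m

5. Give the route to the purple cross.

turn right 22°, forward 6.9 m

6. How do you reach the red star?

turn left 65°, forward 5.6 m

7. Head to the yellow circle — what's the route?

turn right 7°, forward 2.7 m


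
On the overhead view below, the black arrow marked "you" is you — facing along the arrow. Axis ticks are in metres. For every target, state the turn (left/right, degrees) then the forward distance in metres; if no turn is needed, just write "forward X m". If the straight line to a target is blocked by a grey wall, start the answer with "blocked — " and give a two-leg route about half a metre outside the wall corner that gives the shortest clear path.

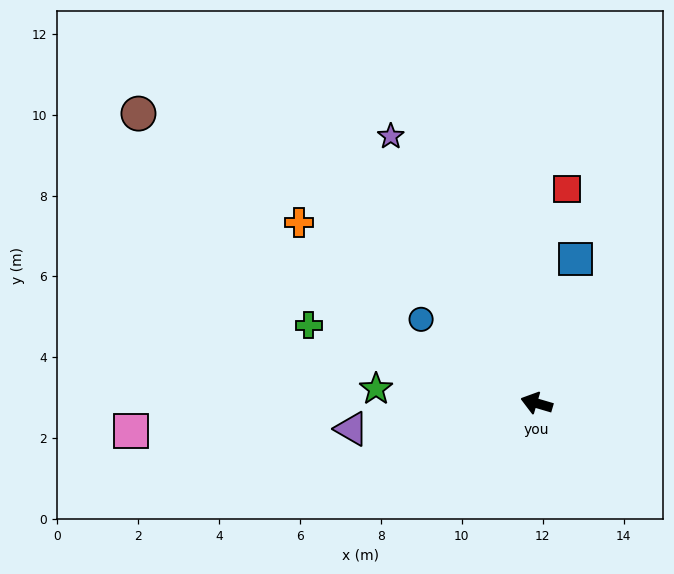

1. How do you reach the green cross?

turn right 2°, forward 6.0 m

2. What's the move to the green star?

turn left 11°, forward 4.0 m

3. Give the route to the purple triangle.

turn left 24°, forward 4.6 m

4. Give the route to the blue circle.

turn right 20°, forward 3.5 m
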